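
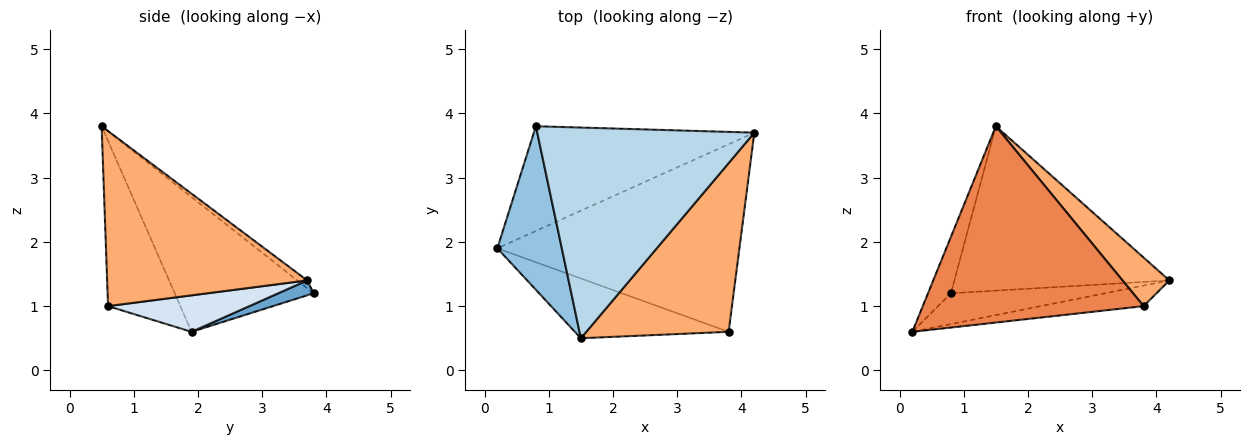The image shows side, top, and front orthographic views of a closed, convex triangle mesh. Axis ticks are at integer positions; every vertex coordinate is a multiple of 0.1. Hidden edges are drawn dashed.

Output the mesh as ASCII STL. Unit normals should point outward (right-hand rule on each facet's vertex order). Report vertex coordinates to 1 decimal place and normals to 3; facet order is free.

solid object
 facet normal 0.065 0.282 -0.957
  outer loop
   vertex 0.8 3.8 1.2
   vertex 4.2 3.7 1.4
   vertex 0.2 1.9 0.6
  endloop
 endfacet
 facet normal -0.892 0.147 0.427
  outer loop
   vertex 0.8 3.8 1.2
   vertex 0.2 1.9 0.6
   vertex 1.5 0.5 3.8
  endloop
 endfacet
 facet normal -0.028 0.615 0.788
  outer loop
   vertex 0.8 3.8 1.2
   vertex 1.5 0.5 3.8
   vertex 4.2 3.7 1.4
  endloop
 endfacet
 facet normal 0.148 0.108 -0.983
  outer loop
   vertex 3.8 0.6 1.0
   vertex 0.2 1.9 0.6
   vertex 4.2 3.7 1.4
  endloop
 endfacet
 facet normal -0.299 -0.913 -0.278
  outer loop
   vertex 3.8 0.6 1.0
   vertex 1.5 0.5 3.8
   vertex 0.2 1.9 0.6
  endloop
 endfacet
 facet normal 0.763 -0.179 0.621
  outer loop
   vertex 3.8 0.6 1.0
   vertex 4.2 3.7 1.4
   vertex 1.5 0.5 3.8
  endloop
 endfacet
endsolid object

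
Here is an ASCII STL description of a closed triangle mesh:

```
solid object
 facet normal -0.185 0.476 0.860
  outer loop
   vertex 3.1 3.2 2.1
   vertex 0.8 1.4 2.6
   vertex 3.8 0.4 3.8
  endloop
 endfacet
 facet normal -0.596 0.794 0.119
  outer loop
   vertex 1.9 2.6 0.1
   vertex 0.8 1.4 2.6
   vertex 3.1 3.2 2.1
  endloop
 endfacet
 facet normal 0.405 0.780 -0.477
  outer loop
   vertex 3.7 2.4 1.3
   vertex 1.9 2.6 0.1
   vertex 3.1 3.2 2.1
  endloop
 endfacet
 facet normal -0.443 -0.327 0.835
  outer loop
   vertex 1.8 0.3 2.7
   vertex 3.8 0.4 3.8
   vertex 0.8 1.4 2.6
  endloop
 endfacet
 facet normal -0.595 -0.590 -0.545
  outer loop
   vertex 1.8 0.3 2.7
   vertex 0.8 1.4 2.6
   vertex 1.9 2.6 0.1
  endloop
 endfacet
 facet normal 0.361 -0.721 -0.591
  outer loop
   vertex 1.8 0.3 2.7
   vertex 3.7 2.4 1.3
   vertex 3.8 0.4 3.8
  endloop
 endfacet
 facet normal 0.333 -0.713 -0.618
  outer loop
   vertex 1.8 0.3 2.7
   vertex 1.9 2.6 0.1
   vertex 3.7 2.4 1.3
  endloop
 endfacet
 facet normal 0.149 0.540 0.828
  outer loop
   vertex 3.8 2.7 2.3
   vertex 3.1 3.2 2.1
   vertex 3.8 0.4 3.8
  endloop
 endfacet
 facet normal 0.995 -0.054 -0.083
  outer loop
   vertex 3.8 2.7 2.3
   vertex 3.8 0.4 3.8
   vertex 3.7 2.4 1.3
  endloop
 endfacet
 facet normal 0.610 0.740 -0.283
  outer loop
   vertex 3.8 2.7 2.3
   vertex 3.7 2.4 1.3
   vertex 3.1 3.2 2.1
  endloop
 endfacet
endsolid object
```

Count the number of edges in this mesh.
15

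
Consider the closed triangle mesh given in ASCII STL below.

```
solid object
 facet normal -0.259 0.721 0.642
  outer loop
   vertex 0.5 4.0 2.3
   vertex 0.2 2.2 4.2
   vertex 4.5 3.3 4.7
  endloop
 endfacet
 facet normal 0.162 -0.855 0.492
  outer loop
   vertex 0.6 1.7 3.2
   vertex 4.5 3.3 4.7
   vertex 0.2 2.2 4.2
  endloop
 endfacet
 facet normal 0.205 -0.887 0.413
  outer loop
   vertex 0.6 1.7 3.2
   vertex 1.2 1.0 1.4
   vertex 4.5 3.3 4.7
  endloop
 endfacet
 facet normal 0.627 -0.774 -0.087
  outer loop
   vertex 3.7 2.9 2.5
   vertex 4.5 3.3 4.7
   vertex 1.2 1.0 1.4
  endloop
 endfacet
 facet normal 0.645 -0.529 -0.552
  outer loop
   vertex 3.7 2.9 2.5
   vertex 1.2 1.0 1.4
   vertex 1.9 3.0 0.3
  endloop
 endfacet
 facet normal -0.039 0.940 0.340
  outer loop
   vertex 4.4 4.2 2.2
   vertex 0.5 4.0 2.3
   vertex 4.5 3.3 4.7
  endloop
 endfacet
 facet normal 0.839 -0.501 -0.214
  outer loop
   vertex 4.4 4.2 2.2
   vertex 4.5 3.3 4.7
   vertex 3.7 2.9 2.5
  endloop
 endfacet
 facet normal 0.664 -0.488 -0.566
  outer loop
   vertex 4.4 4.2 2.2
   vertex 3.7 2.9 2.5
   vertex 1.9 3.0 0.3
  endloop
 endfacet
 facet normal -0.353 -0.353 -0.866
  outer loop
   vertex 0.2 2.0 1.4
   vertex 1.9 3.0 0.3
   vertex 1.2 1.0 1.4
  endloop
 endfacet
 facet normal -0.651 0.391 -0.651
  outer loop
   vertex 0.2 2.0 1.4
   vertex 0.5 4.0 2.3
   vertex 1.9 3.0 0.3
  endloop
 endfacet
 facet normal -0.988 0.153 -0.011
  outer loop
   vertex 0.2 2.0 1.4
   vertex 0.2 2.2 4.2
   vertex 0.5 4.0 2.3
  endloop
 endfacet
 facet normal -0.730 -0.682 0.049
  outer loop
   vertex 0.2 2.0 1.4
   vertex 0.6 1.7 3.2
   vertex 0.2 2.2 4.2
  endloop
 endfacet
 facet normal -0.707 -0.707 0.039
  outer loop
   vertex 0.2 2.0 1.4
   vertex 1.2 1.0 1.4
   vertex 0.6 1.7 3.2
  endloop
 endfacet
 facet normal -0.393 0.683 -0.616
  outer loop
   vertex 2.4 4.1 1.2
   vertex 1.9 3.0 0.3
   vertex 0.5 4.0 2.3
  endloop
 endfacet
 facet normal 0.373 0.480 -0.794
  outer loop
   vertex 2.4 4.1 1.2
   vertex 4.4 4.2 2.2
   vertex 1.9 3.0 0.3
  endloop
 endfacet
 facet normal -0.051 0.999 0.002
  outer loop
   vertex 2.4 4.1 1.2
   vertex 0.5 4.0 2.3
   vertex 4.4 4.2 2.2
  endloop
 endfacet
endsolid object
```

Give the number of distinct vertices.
10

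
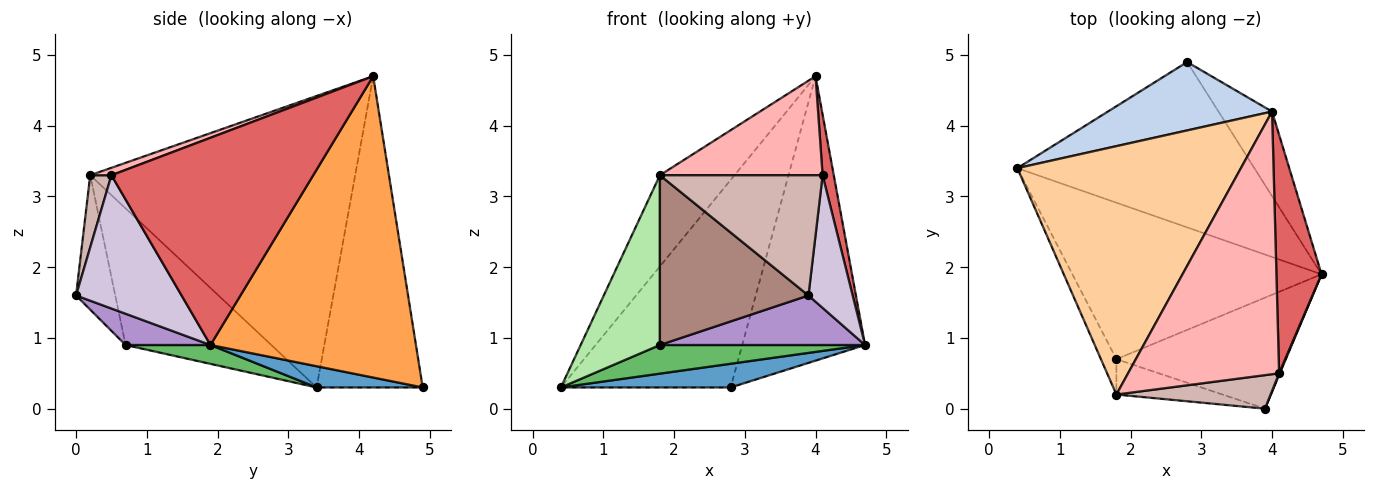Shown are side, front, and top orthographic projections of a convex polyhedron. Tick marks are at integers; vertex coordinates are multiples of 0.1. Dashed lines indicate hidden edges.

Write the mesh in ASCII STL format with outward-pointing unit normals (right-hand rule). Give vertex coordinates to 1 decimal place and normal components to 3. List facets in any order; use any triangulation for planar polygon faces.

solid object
 facet normal 0.088 -0.141 -0.986
  outer loop
   vertex 2.8 4.9 0.3
   vertex 4.7 1.9 0.9
   vertex 0.4 3.4 0.3
  endloop
 endfacet
 facet normal -0.510 0.817 0.269
  outer loop
   vertex 4.0 4.2 4.7
   vertex 2.8 4.9 0.3
   vertex 0.4 3.4 0.3
  endloop
 endfacet
 facet normal 0.849 0.507 -0.151
  outer loop
   vertex 4.0 4.2 4.7
   vertex 4.7 1.9 0.9
   vertex 2.8 4.9 0.3
  endloop
 endfacet
 facet normal -0.774 0.218 0.594
  outer loop
   vertex 1.8 0.2 3.3
   vertex 4.0 4.2 4.7
   vertex 0.4 3.4 0.3
  endloop
 endfacet
 facet normal 0.074 -0.179 -0.981
  outer loop
   vertex 1.8 0.7 0.9
   vertex 0.4 3.4 0.3
   vertex 4.7 1.9 0.9
  endloop
 endfacet
 facet normal -0.874 -0.475 -0.099
  outer loop
   vertex 1.8 0.7 0.9
   vertex 1.8 0.2 3.3
   vertex 0.4 3.4 0.3
  endloop
 endfacet
 facet normal 0.976 -0.054 0.212
  outer loop
   vertex 4.1 0.5 3.3
   vertex 4.7 1.9 0.9
   vertex 4.0 4.2 4.7
  endloop
 endfacet
 facet normal 0.046 -0.352 0.935
  outer loop
   vertex 4.1 0.5 3.3
   vertex 4.0 4.2 4.7
   vertex 1.8 0.2 3.3
  endloop
 endfacet
 facet normal 0.166 -0.402 -0.901
  outer loop
   vertex 3.9 0.0 1.6
   vertex 1.8 0.7 0.9
   vertex 4.7 1.9 0.9
  endloop
 endfacet
 facet normal 0.922 -0.386 0.005
  outer loop
   vertex 3.9 0.0 1.6
   vertex 4.7 1.9 0.9
   vertex 4.1 0.5 3.3
  endloop
 endfacet
 facet normal -0.250 -0.948 -0.197
  outer loop
   vertex 3.9 0.0 1.6
   vertex 1.8 0.2 3.3
   vertex 1.8 0.7 0.9
  endloop
 endfacet
 facet normal 0.125 -0.956 0.266
  outer loop
   vertex 3.9 0.0 1.6
   vertex 4.1 0.5 3.3
   vertex 1.8 0.2 3.3
  endloop
 endfacet
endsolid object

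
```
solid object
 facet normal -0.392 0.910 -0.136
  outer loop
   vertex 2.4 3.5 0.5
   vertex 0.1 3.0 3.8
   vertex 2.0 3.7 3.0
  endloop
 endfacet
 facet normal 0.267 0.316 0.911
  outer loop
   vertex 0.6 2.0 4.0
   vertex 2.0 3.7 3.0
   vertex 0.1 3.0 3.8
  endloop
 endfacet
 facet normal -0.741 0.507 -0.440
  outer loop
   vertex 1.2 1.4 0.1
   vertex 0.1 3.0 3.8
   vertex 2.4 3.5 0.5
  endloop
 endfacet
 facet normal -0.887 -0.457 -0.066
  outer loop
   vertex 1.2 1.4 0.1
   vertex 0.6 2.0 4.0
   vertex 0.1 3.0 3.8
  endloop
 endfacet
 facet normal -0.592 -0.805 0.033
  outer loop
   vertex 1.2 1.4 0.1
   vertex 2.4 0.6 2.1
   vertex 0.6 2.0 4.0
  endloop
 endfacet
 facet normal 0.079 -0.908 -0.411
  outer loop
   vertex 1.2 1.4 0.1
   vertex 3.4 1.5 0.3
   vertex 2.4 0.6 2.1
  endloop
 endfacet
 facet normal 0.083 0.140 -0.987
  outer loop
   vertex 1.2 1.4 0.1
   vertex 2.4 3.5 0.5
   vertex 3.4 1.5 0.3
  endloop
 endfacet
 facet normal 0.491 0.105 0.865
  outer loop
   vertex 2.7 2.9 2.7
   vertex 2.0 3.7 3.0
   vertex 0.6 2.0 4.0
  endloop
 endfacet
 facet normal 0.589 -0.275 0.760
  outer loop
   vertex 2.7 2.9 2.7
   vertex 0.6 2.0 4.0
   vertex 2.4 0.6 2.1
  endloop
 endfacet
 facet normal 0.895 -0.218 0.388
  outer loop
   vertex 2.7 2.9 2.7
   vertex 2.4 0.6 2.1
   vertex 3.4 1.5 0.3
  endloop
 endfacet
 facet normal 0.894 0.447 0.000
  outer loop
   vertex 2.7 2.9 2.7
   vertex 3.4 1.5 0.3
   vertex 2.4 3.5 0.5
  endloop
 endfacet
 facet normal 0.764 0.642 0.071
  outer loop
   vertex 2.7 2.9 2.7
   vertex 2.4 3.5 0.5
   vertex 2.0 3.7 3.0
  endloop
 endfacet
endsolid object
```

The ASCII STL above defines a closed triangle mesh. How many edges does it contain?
18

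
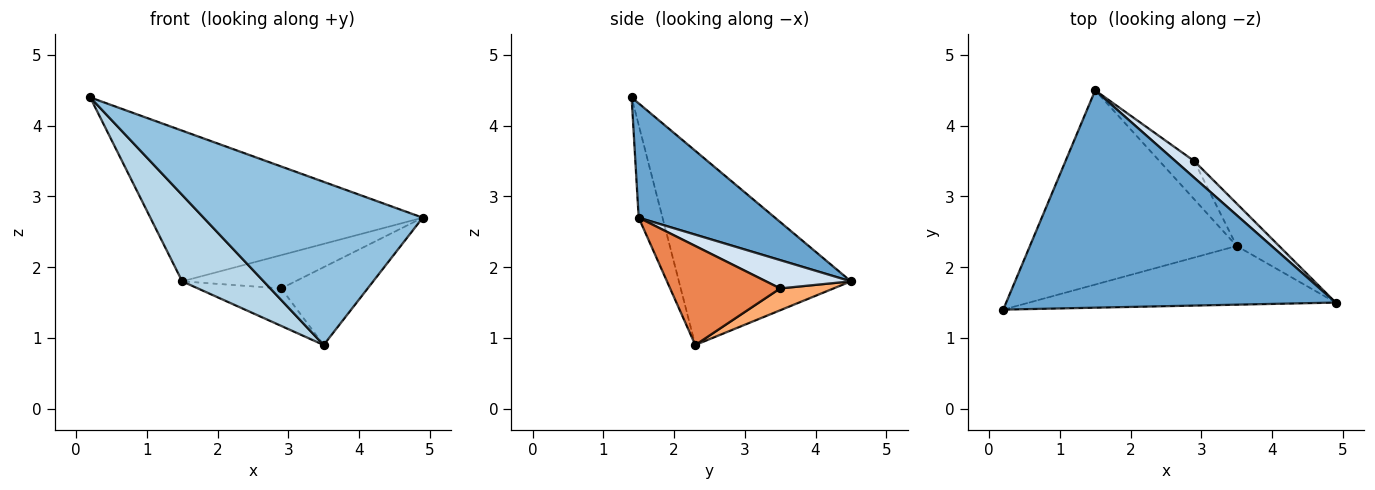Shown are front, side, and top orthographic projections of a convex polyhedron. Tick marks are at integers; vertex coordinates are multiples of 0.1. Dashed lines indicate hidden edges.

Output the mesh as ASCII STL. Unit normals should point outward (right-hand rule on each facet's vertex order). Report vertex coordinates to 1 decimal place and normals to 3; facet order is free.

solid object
 facet normal 0.274 0.548 0.790
  outer loop
   vertex 1.5 4.5 1.8
   vertex 0.2 1.4 4.4
   vertex 4.9 1.5 2.7
  endloop
 endfacet
 facet normal -0.102 -0.936 -0.337
  outer loop
   vertex 3.5 2.3 0.9
   vertex 4.9 1.5 2.7
   vertex 0.2 1.4 4.4
  endloop
 endfacet
 facet normal -0.651 -0.308 -0.693
  outer loop
   vertex 3.5 2.3 0.9
   vertex 0.2 1.4 4.4
   vertex 1.5 4.5 1.8
  endloop
 endfacet
 facet normal 0.557 0.743 0.371
  outer loop
   vertex 2.9 3.5 1.7
   vertex 1.5 4.5 1.8
   vertex 4.9 1.5 2.7
  endloop
 endfacet
 facet normal 0.745 0.585 -0.319
  outer loop
   vertex 2.9 3.5 1.7
   vertex 4.9 1.5 2.7
   vertex 3.5 2.3 0.9
  endloop
 endfacet
 facet normal 0.410 0.639 -0.651
  outer loop
   vertex 2.9 3.5 1.7
   vertex 3.5 2.3 0.9
   vertex 1.5 4.5 1.8
  endloop
 endfacet
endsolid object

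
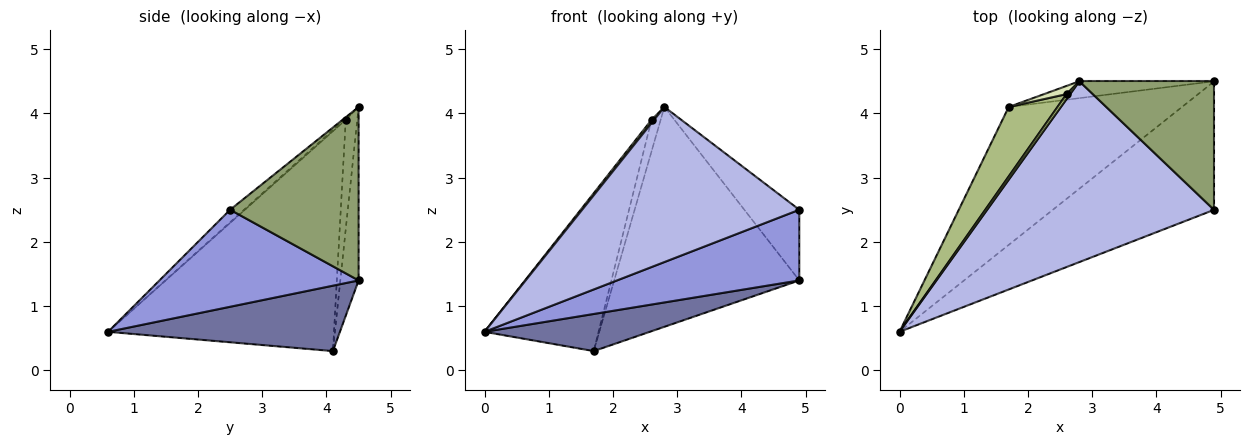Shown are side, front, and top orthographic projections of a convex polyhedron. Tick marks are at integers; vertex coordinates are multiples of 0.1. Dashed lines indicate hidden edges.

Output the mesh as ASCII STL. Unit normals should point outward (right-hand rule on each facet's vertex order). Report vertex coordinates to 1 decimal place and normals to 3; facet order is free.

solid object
 facet normal 0.342 -0.244 -0.907
  outer loop
   vertex 1.7 4.1 0.3
   vertex 4.9 4.5 1.4
   vertex 0.0 0.6 0.6
  endloop
 endfacet
 facet normal -0.098 0.992 -0.076
  outer loop
   vertex 2.8 4.5 4.1
   vertex 4.9 4.5 1.4
   vertex 1.7 4.1 0.3
  endloop
 endfacet
 facet normal 0.466 -0.426 -0.775
  outer loop
   vertex 4.9 2.5 2.5
   vertex 0.0 0.6 0.6
   vertex 4.9 4.5 1.4
  endloop
 endfacet
 facet normal -0.042 -0.651 0.758
  outer loop
   vertex 4.9 2.5 2.5
   vertex 2.8 4.5 4.1
   vertex 0.0 0.6 0.6
  endloop
 endfacet
 facet normal 0.748 0.320 0.582
  outer loop
   vertex 4.9 2.5 2.5
   vertex 4.9 4.5 1.4
   vertex 2.8 4.5 4.1
  endloop
 endfacet
 facet normal -0.876 0.442 0.194
  outer loop
   vertex 2.6 4.3 3.9
   vertex 1.7 4.1 0.3
   vertex 0.0 0.6 0.6
  endloop
 endfacet
 facet normal -0.293 -0.513 0.807
  outer loop
   vertex 2.6 4.3 3.9
   vertex 0.0 0.6 0.6
   vertex 2.8 4.5 4.1
  endloop
 endfacet
 facet normal -0.773 0.614 0.159
  outer loop
   vertex 2.6 4.3 3.9
   vertex 2.8 4.5 4.1
   vertex 1.7 4.1 0.3
  endloop
 endfacet
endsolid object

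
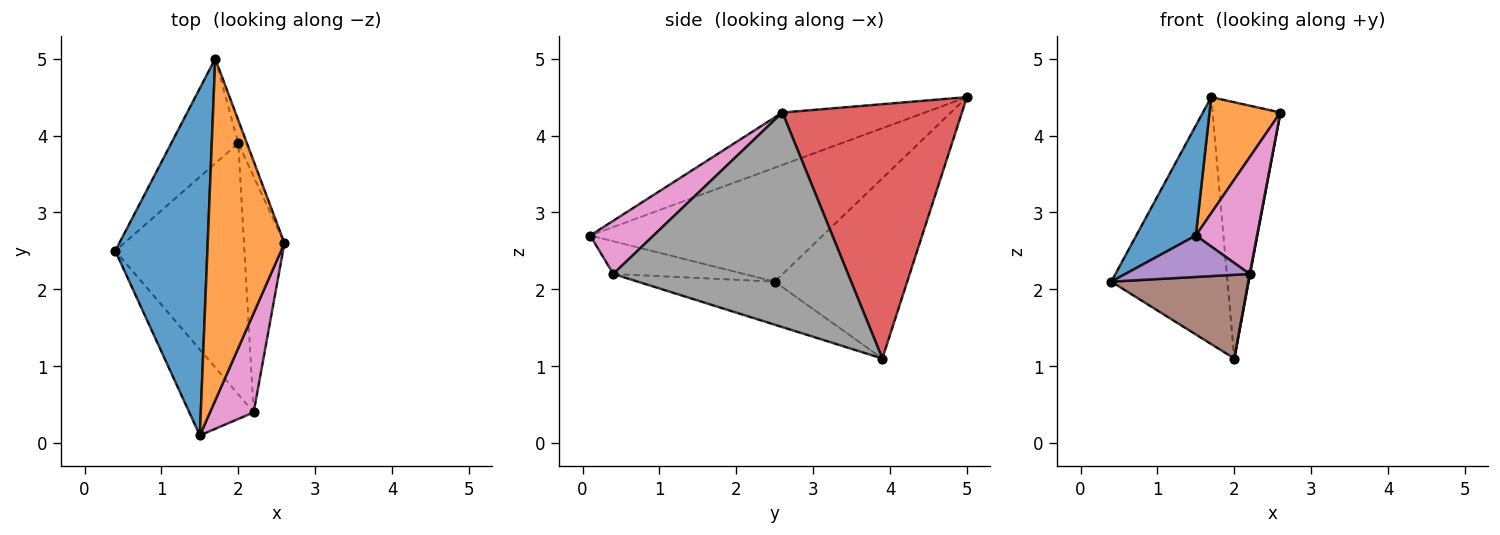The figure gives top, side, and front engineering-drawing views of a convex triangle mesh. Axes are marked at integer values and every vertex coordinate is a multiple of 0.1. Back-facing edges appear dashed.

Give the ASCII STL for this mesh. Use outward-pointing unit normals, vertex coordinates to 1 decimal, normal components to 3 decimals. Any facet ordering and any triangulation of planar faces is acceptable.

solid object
 facet normal -0.763 -0.195 0.617
  outer loop
   vertex 1.7 5.0 4.5
   vertex 0.4 2.5 2.1
   vertex 1.5 0.1 2.7
  endloop
 endfacet
 facet normal -0.543 -0.270 0.795
  outer loop
   vertex 1.7 5.0 4.5
   vertex 1.5 0.1 2.7
   vertex 2.6 2.6 4.3
  endloop
 endfacet
 facet normal -0.724 0.635 -0.269
  outer loop
   vertex 1.7 5.0 4.5
   vertex 2.0 3.9 1.1
   vertex 0.4 2.5 2.1
  endloop
 endfacet
 facet normal 0.935 0.353 -0.032
  outer loop
   vertex 1.7 5.0 4.5
   vertex 2.6 2.6 4.3
   vertex 2.0 3.9 1.1
  endloop
 endfacet
 facet normal -0.416 -0.395 -0.819
  outer loop
   vertex 2.2 0.4 2.2
   vertex 1.5 0.1 2.7
   vertex 0.4 2.5 2.1
  endloop
 endfacet
 facet normal -0.302 -0.302 -0.905
  outer loop
   vertex 2.2 0.4 2.2
   vertex 0.4 2.5 2.1
   vertex 2.0 3.9 1.1
  endloop
 endfacet
 facet normal 0.620 -0.598 0.509
  outer loop
   vertex 2.2 0.4 2.2
   vertex 2.6 2.6 4.3
   vertex 1.5 0.1 2.7
  endloop
 endfacet
 facet normal 0.983 -0.002 -0.185
  outer loop
   vertex 2.2 0.4 2.2
   vertex 2.0 3.9 1.1
   vertex 2.6 2.6 4.3
  endloop
 endfacet
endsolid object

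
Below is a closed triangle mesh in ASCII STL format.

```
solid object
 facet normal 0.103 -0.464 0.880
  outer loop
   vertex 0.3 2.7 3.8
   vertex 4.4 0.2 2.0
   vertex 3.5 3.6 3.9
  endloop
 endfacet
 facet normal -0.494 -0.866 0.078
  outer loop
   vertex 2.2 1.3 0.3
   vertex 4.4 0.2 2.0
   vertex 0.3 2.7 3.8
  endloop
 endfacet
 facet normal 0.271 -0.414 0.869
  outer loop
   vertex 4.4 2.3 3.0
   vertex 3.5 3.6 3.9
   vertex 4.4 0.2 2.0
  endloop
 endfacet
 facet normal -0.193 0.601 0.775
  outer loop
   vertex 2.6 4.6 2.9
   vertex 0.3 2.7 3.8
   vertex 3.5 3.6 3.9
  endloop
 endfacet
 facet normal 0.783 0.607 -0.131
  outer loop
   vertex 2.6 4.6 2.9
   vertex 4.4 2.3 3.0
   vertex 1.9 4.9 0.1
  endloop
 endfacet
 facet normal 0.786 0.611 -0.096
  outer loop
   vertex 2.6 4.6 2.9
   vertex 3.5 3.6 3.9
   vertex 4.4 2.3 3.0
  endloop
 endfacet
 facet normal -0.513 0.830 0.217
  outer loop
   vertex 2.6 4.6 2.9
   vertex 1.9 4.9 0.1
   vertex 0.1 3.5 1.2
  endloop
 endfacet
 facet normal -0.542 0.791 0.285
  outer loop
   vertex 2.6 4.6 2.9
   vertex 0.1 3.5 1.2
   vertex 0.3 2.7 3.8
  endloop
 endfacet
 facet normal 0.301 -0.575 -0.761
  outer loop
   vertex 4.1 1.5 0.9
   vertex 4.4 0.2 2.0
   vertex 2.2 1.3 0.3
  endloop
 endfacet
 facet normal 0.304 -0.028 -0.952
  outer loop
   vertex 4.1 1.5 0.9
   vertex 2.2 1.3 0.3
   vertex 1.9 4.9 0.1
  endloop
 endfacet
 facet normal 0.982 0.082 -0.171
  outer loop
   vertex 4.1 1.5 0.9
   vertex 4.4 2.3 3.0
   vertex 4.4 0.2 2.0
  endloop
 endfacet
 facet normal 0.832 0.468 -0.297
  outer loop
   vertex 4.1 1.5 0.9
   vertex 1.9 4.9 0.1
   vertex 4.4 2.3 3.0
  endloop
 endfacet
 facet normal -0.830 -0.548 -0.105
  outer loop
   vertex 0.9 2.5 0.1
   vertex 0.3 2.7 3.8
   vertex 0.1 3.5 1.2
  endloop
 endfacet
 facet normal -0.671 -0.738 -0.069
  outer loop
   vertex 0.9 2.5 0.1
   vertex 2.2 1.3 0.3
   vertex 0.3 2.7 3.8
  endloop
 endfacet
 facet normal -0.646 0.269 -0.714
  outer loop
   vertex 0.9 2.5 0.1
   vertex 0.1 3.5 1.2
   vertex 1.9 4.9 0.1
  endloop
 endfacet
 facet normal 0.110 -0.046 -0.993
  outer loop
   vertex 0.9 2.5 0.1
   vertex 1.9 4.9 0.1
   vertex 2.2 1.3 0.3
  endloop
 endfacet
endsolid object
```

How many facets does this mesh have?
16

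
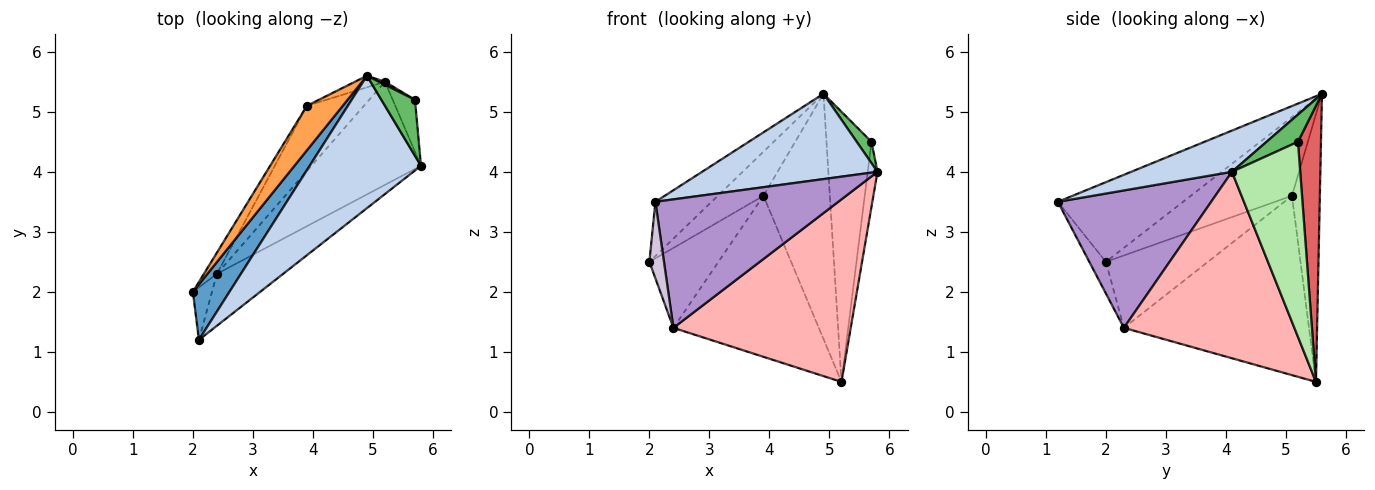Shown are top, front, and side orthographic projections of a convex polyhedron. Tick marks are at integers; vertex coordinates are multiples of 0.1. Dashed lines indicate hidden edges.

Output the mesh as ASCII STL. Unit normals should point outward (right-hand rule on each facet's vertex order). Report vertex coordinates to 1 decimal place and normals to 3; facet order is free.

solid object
 facet normal -0.842 0.378 0.386
  outer loop
   vertex 2.1 1.2 3.5
   vertex 4.9 5.6 5.3
   vertex 2.0 2.0 2.5
  endloop
 endfacet
 facet normal 0.297 -0.517 0.803
  outer loop
   vertex 2.1 1.2 3.5
   vertex 5.8 4.1 4.0
   vertex 4.9 5.6 5.3
  endloop
 endfacet
 facet normal -0.842 0.380 0.383
  outer loop
   vertex 3.9 5.1 3.6
   vertex 2.0 2.0 2.5
   vertex 4.9 5.6 5.3
  endloop
 endfacet
 facet normal -0.387 0.921 -0.043
  outer loop
   vertex 3.9 5.1 3.6
   vertex 4.9 5.6 5.3
   vertex 5.2 5.5 0.5
  endloop
 endfacet
 facet normal 0.603 -0.284 0.745
  outer loop
   vertex 5.7 5.2 4.5
   vertex 4.9 5.6 5.3
   vertex 5.8 4.1 4.0
  endloop
 endfacet
 facet normal 0.984 0.141 -0.112
  outer loop
   vertex 5.7 5.2 4.5
   vertex 5.8 4.1 4.0
   vertex 5.2 5.5 0.5
  endloop
 endfacet
 facet normal 0.455 0.890 0.010
  outer loop
   vertex 5.7 5.2 4.5
   vertex 5.2 5.5 0.5
   vertex 4.9 5.6 5.3
  endloop
 endfacet
 facet normal 0.642 -0.668 -0.377
  outer loop
   vertex 2.4 2.3 1.4
   vertex 5.2 5.5 0.5
   vertex 5.8 4.1 4.0
  endloop
 endfacet
 facet normal 0.614 -0.732 -0.296
  outer loop
   vertex 2.4 2.3 1.4
   vertex 5.8 4.1 4.0
   vertex 2.1 1.2 3.5
  endloop
 endfacet
 facet normal -0.684 -0.601 -0.413
  outer loop
   vertex 2.4 2.3 1.4
   vertex 2.1 1.2 3.5
   vertex 2.0 2.0 2.5
  endloop
 endfacet
 facet normal -0.819 0.554 -0.147
  outer loop
   vertex 2.4 2.3 1.4
   vertex 2.0 2.0 2.5
   vertex 3.9 5.1 3.6
  endloop
 endfacet
 facet normal -0.763 0.599 -0.243
  outer loop
   vertex 2.4 2.3 1.4
   vertex 3.9 5.1 3.6
   vertex 5.2 5.5 0.5
  endloop
 endfacet
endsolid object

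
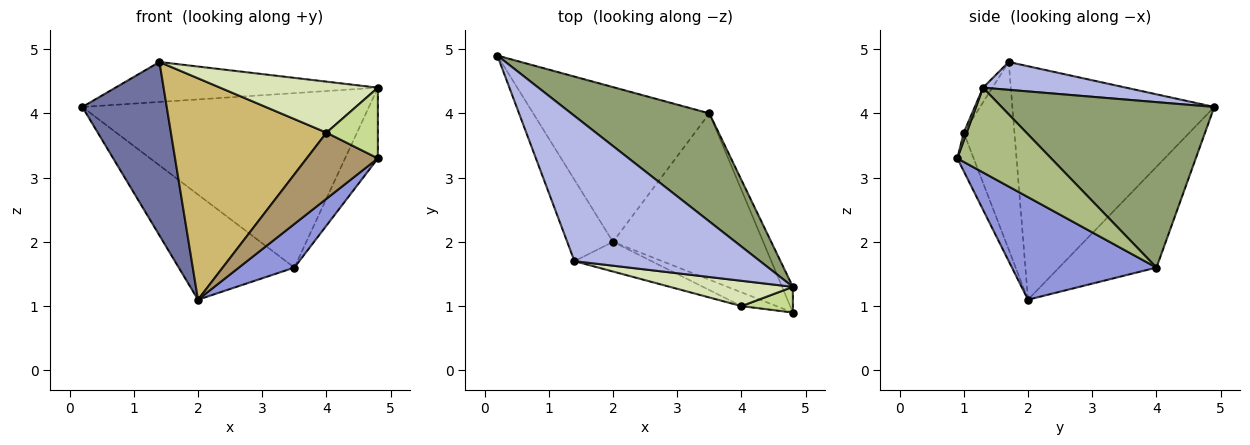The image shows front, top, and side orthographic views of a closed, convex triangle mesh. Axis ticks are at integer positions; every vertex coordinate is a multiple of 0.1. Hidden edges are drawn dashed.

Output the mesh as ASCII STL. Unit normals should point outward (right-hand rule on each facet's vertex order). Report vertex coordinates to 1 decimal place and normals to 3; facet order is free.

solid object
 facet normal -0.908 -0.379 -0.178
  outer loop
   vertex 2.0 2.0 1.1
   vertex 1.4 1.7 4.8
   vertex 0.2 4.9 4.1
  endloop
 endfacet
 facet normal -0.428 0.508 -0.748
  outer loop
   vertex 3.5 4.0 1.6
   vertex 2.0 2.0 1.1
   vertex 0.2 4.9 4.1
  endloop
 endfacet
 facet normal 0.551 -0.212 -0.807
  outer loop
   vertex 3.5 4.0 1.6
   vertex 4.8 0.9 3.3
   vertex 2.0 2.0 1.1
  endloop
 endfacet
 facet normal 0.143 0.262 0.954
  outer loop
   vertex 4.8 1.3 4.4
   vertex 0.2 4.9 4.1
   vertex 1.4 1.7 4.8
  endloop
 endfacet
 facet normal 0.534 0.719 0.446
  outer loop
   vertex 4.8 1.3 4.4
   vertex 3.5 4.0 1.6
   vertex 0.2 4.9 4.1
  endloop
 endfacet
 facet normal 0.937 0.328 -0.119
  outer loop
   vertex 4.8 1.3 4.4
   vertex 4.8 0.9 3.3
   vertex 3.5 4.0 1.6
  endloop
 endfacet
 facet normal 0.053 -0.938 0.341
  outer loop
   vertex 4.0 1.0 3.7
   vertex 4.8 0.9 3.3
   vertex 4.8 1.3 4.4
  endloop
 endfacet
 facet normal -0.053 -0.894 0.444
  outer loop
   vertex 4.0 1.0 3.7
   vertex 4.8 1.3 4.4
   vertex 1.4 1.7 4.8
  endloop
 endfacet
 facet normal -0.219 -0.955 -0.199
  outer loop
   vertex 4.0 1.0 3.7
   vertex 2.0 2.0 1.1
   vertex 4.8 0.9 3.3
  endloop
 endfacet
 facet normal -0.307 -0.943 -0.126
  outer loop
   vertex 4.0 1.0 3.7
   vertex 1.4 1.7 4.8
   vertex 2.0 2.0 1.1
  endloop
 endfacet
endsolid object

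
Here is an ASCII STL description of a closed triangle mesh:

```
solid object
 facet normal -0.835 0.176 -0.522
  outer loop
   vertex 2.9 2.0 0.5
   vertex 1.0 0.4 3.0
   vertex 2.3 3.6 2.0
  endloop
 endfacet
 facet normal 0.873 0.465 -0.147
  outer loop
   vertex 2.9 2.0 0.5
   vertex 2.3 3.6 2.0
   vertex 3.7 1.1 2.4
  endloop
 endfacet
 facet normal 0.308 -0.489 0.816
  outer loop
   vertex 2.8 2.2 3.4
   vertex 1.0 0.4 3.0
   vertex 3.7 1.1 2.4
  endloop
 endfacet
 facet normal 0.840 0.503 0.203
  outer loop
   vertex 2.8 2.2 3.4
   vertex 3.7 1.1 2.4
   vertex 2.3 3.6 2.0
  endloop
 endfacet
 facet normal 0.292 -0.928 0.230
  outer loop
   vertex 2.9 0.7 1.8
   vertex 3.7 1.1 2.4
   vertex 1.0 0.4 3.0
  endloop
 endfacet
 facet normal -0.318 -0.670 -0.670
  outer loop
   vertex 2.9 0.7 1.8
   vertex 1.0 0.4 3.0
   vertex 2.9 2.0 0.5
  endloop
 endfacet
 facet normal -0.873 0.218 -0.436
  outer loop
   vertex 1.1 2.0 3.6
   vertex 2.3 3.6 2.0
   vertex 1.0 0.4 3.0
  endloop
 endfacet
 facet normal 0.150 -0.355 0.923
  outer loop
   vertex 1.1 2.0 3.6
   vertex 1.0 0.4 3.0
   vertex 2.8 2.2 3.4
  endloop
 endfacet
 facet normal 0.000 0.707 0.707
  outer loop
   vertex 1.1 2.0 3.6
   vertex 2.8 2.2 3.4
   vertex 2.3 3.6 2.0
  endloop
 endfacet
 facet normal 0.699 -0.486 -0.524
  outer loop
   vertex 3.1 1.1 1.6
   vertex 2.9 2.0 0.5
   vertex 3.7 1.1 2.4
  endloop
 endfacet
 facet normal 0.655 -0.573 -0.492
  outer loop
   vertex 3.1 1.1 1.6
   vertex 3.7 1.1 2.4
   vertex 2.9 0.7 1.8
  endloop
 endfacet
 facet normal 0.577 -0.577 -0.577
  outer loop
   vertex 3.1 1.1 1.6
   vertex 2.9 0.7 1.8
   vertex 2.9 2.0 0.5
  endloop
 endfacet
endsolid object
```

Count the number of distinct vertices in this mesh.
8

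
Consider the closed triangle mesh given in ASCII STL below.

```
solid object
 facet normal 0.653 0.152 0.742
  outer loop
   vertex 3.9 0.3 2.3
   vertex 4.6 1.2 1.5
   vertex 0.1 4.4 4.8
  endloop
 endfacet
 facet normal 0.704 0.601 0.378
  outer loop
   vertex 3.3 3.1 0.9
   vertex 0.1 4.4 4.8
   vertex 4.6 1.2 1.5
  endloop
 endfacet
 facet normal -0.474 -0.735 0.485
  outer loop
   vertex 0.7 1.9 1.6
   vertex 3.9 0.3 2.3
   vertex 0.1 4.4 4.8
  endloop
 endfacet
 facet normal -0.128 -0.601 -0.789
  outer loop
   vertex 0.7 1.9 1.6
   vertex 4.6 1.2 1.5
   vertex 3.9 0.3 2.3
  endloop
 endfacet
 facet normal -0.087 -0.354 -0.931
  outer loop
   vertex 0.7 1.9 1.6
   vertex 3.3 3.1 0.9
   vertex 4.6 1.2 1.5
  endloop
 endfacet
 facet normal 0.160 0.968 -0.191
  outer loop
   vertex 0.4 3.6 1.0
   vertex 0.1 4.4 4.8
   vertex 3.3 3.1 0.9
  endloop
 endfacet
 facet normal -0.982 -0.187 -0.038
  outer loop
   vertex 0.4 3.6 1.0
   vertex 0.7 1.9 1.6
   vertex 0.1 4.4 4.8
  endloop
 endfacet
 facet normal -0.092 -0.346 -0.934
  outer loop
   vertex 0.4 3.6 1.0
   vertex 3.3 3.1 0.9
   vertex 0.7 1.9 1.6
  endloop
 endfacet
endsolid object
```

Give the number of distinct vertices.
6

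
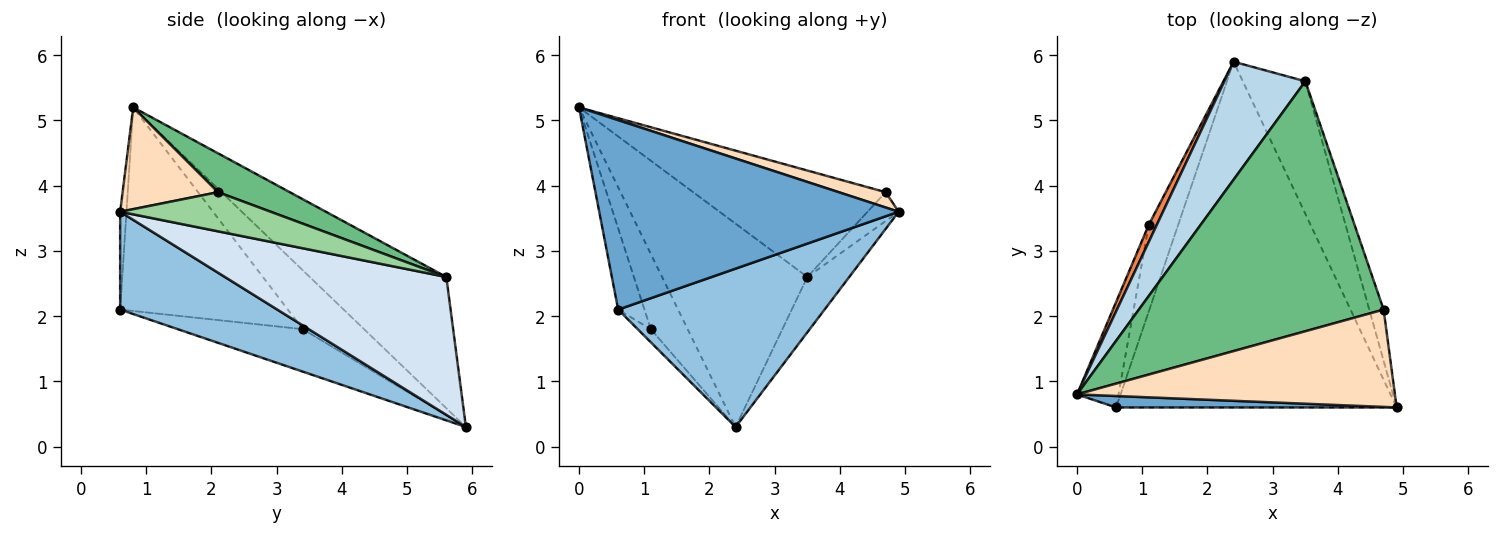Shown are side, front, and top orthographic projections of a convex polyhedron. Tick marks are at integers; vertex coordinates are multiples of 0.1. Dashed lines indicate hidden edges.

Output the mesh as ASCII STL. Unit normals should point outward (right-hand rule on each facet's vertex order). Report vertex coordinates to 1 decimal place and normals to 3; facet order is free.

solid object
 facet normal -0.021 -0.998 0.060
  outer loop
   vertex 0.6 0.6 2.1
   vertex 4.9 0.6 3.6
   vertex 0.0 0.8 5.2
  endloop
 endfacet
 facet normal 0.302 -0.397 -0.867
  outer loop
   vertex 0.6 0.6 2.1
   vertex 2.4 5.9 0.3
   vertex 4.9 0.6 3.6
  endloop
 endfacet
 facet normal -0.631 0.671 0.389
  outer loop
   vertex 3.5 5.6 2.6
   vertex 2.4 5.9 0.3
   vertex 0.0 0.8 5.2
  endloop
 endfacet
 facet normal 0.897 0.170 -0.407
  outer loop
   vertex 3.5 5.6 2.6
   vertex 4.9 0.6 3.6
   vertex 2.4 5.9 0.3
  endloop
 endfacet
 facet normal -0.851 0.512 0.117
  outer loop
   vertex 1.1 3.4 1.8
   vertex 0.0 0.8 5.2
   vertex 2.4 5.9 0.3
  endloop
 endfacet
 facet normal -0.969 0.152 -0.197
  outer loop
   vertex 1.1 3.4 1.8
   vertex 0.6 0.6 2.1
   vertex 0.0 0.8 5.2
  endloop
 endfacet
 facet normal -0.819 0.085 -0.567
  outer loop
   vertex 1.1 3.4 1.8
   vertex 2.4 5.9 0.3
   vertex 0.6 0.6 2.1
  endloop
 endfacet
 facet normal 0.302 -0.148 0.942
  outer loop
   vertex 4.7 2.1 3.9
   vertex 0.0 0.8 5.2
   vertex 4.9 0.6 3.6
  endloop
 endfacet
 facet normal 0.145 0.388 0.910
  outer loop
   vertex 4.7 2.1 3.9
   vertex 3.5 5.6 2.6
   vertex 0.0 0.8 5.2
  endloop
 endfacet
 facet normal 0.922 0.190 -0.338
  outer loop
   vertex 4.7 2.1 3.9
   vertex 4.9 0.6 3.6
   vertex 3.5 5.6 2.6
  endloop
 endfacet
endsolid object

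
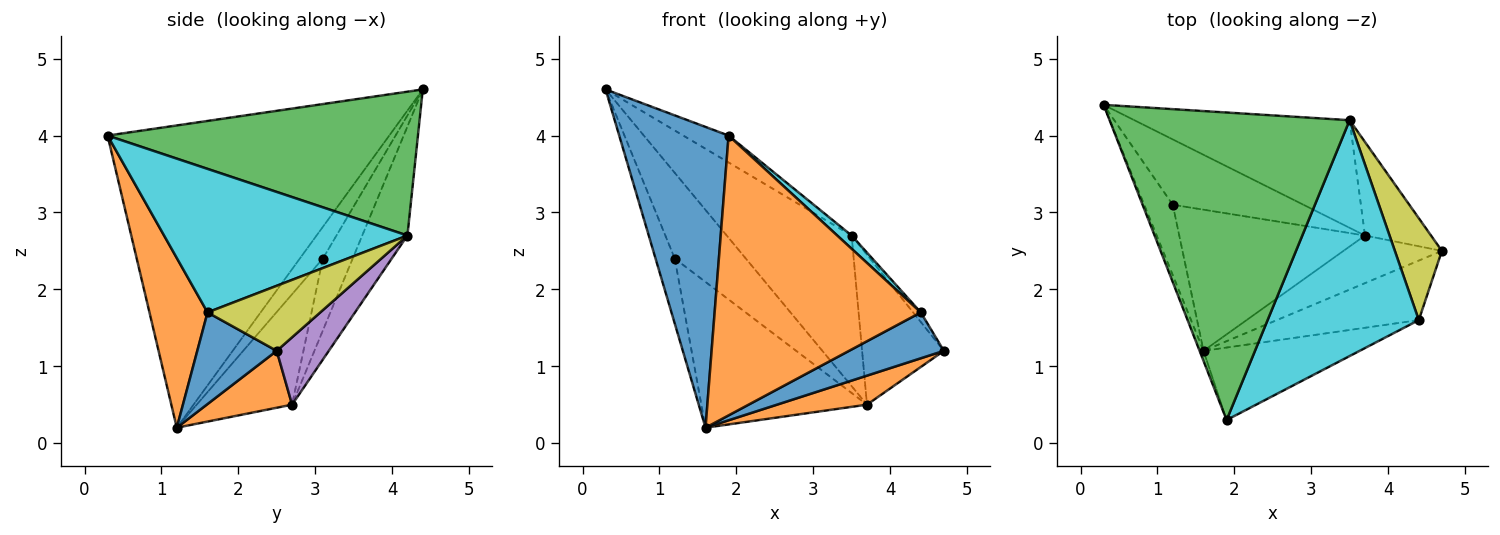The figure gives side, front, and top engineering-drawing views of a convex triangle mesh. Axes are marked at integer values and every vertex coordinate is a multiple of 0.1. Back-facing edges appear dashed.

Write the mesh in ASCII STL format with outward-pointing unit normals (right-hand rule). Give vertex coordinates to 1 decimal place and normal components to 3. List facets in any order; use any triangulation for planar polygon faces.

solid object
 facet normal -0.932 -0.362 -0.012
  outer loop
   vertex 1.6 1.2 0.2
   vertex 1.9 0.3 4.0
   vertex 0.3 4.4 4.6
  endloop
 endfacet
 facet normal 0.443 -0.467 -0.766
  outer loop
   vertex 3.7 2.7 0.5
   vertex 4.7 2.5 1.2
   vertex 1.6 1.2 0.2
  endloop
 endfacet
 facet normal 0.513 0.075 0.855
  outer loop
   vertex 3.5 4.2 2.7
   vertex 0.3 4.4 4.6
   vertex 1.9 0.3 4.0
  endloop
 endfacet
 facet normal -0.282 0.780 -0.558
  outer loop
   vertex 3.5 4.2 2.7
   vertex 3.7 2.7 0.5
   vertex 0.3 4.4 4.6
  endloop
 endfacet
 facet normal 0.475 0.746 -0.466
  outer loop
   vertex 3.5 4.2 2.7
   vertex 4.7 2.5 1.2
   vertex 3.7 2.7 0.5
  endloop
 endfacet
 facet normal -0.632 0.526 -0.569
  outer loop
   vertex 1.2 3.1 2.4
   vertex 1.6 1.2 0.2
   vertex 0.3 4.4 4.6
  endloop
 endfacet
 facet normal -0.316 0.754 -0.575
  outer loop
   vertex 1.2 3.1 2.4
   vertex 0.3 4.4 4.6
   vertex 3.7 2.7 0.5
  endloop
 endfacet
 facet normal -0.382 0.664 -0.643
  outer loop
   vertex 1.2 3.1 2.4
   vertex 3.7 2.7 0.5
   vertex 1.6 1.2 0.2
  endloop
 endfacet
 facet normal 0.809 0.055 0.585
  outer loop
   vertex 4.4 1.6 1.7
   vertex 4.7 2.5 1.2
   vertex 3.5 4.2 2.7
  endloop
 endfacet
 facet normal 0.688 -0.041 0.725
  outer loop
   vertex 4.4 1.6 1.7
   vertex 3.5 4.2 2.7
   vertex 1.9 0.3 4.0
  endloop
 endfacet
 facet normal 0.455 -0.544 -0.705
  outer loop
   vertex 4.4 1.6 1.7
   vertex 1.6 1.2 0.2
   vertex 4.7 2.5 1.2
  endloop
 endfacet
 facet normal 0.263 -0.934 -0.242
  outer loop
   vertex 4.4 1.6 1.7
   vertex 1.9 0.3 4.0
   vertex 1.6 1.2 0.2
  endloop
 endfacet
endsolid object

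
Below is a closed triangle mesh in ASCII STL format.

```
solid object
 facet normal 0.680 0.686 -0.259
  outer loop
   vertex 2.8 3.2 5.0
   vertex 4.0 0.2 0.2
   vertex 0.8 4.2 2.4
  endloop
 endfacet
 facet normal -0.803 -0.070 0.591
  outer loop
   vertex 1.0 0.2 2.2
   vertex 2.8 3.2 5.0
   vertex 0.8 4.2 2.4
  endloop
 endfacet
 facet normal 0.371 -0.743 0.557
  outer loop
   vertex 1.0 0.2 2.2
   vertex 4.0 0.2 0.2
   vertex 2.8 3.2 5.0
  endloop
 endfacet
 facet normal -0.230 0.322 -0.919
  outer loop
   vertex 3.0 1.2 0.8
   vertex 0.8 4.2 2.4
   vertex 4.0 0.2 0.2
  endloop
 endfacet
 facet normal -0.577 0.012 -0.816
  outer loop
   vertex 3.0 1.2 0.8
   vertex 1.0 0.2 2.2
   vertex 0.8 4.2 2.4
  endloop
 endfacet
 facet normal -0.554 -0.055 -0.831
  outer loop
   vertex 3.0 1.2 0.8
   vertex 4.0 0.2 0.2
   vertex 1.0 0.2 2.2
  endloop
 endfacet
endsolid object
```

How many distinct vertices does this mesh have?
5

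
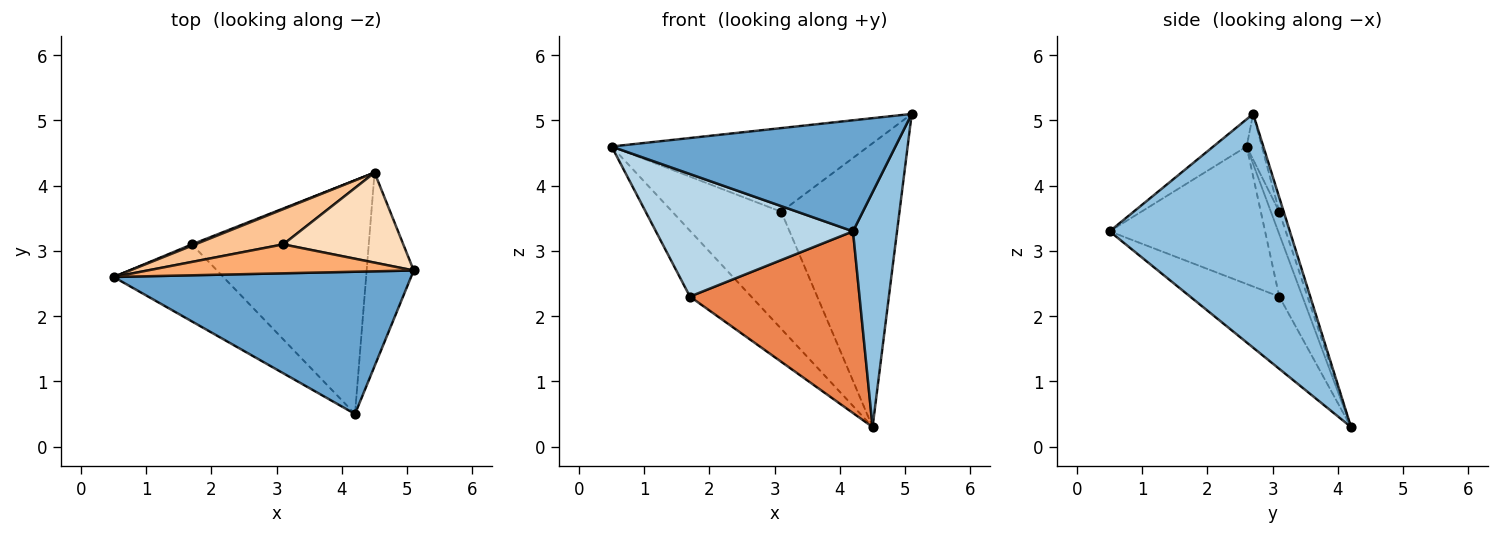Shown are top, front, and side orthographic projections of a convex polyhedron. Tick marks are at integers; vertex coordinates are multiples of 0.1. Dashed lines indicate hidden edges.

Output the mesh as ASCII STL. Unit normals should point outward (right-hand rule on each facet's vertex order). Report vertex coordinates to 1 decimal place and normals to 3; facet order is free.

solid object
 facet normal -0.072 -0.614 0.786
  outer loop
   vertex 4.2 0.5 3.3
   vertex 5.1 2.7 5.1
   vertex 0.5 2.6 4.6
  endloop
 endfacet
 facet normal 0.953 -0.233 -0.192
  outer loop
   vertex 4.5 4.2 0.3
   vertex 5.1 2.7 5.1
   vertex 4.2 0.5 3.3
  endloop
 endfacet
 facet normal -0.555 -0.704 -0.443
  outer loop
   vertex 1.7 3.1 2.3
   vertex 4.2 0.5 3.3
   vertex 0.5 2.6 4.6
  endloop
 endfacet
 facet normal -0.354 0.935 0.019
  outer loop
   vertex 1.7 3.1 2.3
   vertex 0.5 2.6 4.6
   vertex 4.5 4.2 0.3
  endloop
 endfacet
 facet normal -0.307 -0.584 -0.751
  outer loop
   vertex 1.7 3.1 2.3
   vertex 4.5 4.2 0.3
   vertex 4.2 0.5 3.3
  endloop
 endfacet
 facet normal -0.056 0.944 0.326
  outer loop
   vertex 3.1 3.1 3.6
   vertex 0.5 2.6 4.6
   vertex 5.1 2.7 5.1
  endloop
 endfacet
 facet normal -0.073 0.955 0.287
  outer loop
   vertex 3.1 3.1 3.6
   vertex 4.5 4.2 0.3
   vertex 0.5 2.6 4.6
  endloop
 endfacet
 facet normal -0.036 0.953 0.302
  outer loop
   vertex 3.1 3.1 3.6
   vertex 5.1 2.7 5.1
   vertex 4.5 4.2 0.3
  endloop
 endfacet
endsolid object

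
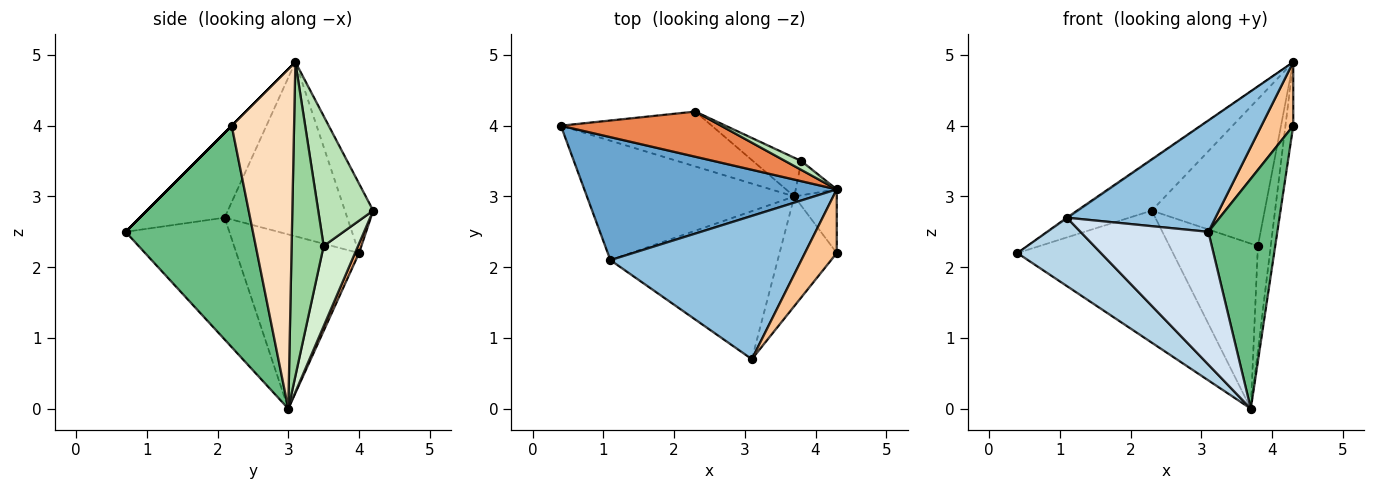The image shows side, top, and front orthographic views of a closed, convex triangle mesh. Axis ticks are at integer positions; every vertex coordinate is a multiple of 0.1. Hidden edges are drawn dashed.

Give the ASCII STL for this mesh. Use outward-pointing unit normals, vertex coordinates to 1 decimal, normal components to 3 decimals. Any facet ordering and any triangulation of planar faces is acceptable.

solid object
 facet normal -0.568 0.007 0.823
  outer loop
   vertex 1.1 2.1 2.7
   vertex 4.3 3.1 4.9
   vertex 0.4 4.0 2.2
  endloop
 endfacet
 facet normal -0.331 -0.579 0.745
  outer loop
   vertex 1.1 2.1 2.7
   vertex 3.1 0.7 2.5
   vertex 4.3 3.1 4.9
  endloop
 endfacet
 facet normal -0.589 -0.402 -0.701
  outer loop
   vertex 1.1 2.1 2.7
   vertex 0.4 4.0 2.2
   vertex 3.7 3.0 0.0
  endloop
 endfacet
 facet normal -0.476 -0.587 -0.654
  outer loop
   vertex 1.1 2.1 2.7
   vertex 3.7 3.0 0.0
   vertex 3.1 0.7 2.5
  endloop
 endfacet
 facet normal -0.277 0.717 0.640
  outer loop
   vertex 2.3 4.2 2.8
   vertex 0.4 4.0 2.2
   vertex 4.3 3.1 4.9
  endloop
 endfacet
 facet normal 0.024 0.923 -0.384
  outer loop
   vertex 2.3 4.2 2.8
   vertex 3.7 3.0 0.0
   vertex 0.4 4.0 2.2
  endloop
 endfacet
 facet normal 0.000 -0.707 0.707
  outer loop
   vertex 4.3 2.2 4.0
   vertex 4.3 3.1 4.9
   vertex 3.1 0.7 2.5
  endloop
 endfacet
 facet normal 0.985 0.123 -0.123
  outer loop
   vertex 4.3 2.2 4.0
   vertex 3.7 3.0 0.0
   vertex 4.3 3.1 4.9
  endloop
 endfacet
 facet normal 0.857 -0.464 -0.222
  outer loop
   vertex 4.3 2.2 4.0
   vertex 3.1 0.7 2.5
   vertex 3.7 3.0 0.0
  endloop
 endfacet
 facet normal 0.921 0.369 -0.120
  outer loop
   vertex 3.8 3.5 2.3
   vertex 4.3 3.1 4.9
   vertex 3.7 3.0 0.0
  endloop
 endfacet
 facet normal 0.437 0.898 0.054
  outer loop
   vertex 3.8 3.5 2.3
   vertex 2.3 4.2 2.8
   vertex 4.3 3.1 4.9
  endloop
 endfacet
 facet normal 0.354 0.911 -0.213
  outer loop
   vertex 3.8 3.5 2.3
   vertex 3.7 3.0 0.0
   vertex 2.3 4.2 2.8
  endloop
 endfacet
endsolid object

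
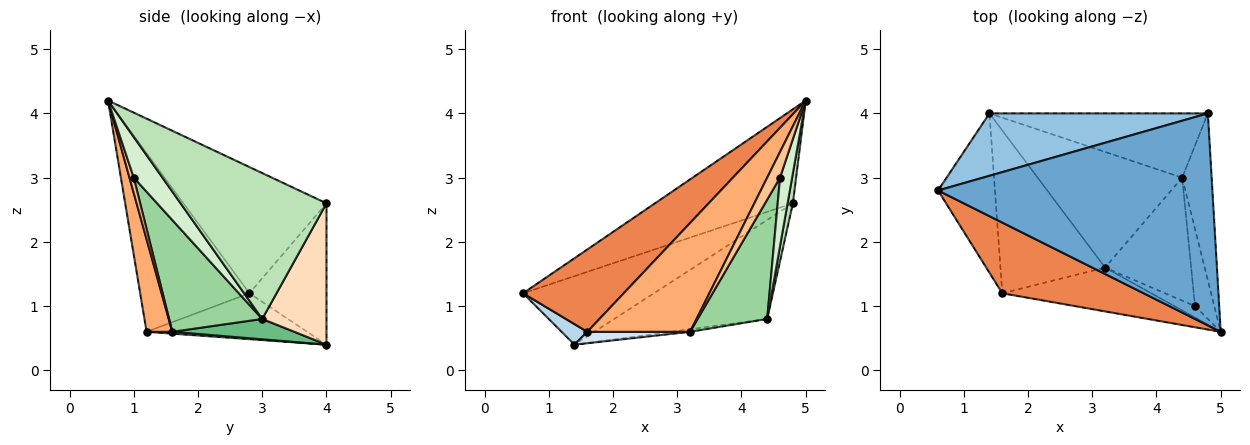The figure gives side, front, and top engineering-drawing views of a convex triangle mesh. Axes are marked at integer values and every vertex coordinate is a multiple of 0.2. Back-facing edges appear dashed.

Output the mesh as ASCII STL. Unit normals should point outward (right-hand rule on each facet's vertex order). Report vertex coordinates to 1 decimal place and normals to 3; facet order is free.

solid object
 facet normal -0.388 0.374 0.843
  outer loop
   vertex 4.8 4.0 2.6
   vertex 0.6 2.8 1.2
   vertex 5.0 0.6 4.2
  endloop
 endfacet
 facet normal -0.399 0.678 0.617
  outer loop
   vertex 1.4 4.0 0.4
   vertex 0.6 2.8 1.2
   vertex 4.8 4.0 2.6
  endloop
 endfacet
 facet normal -0.625 -0.100 -0.775
  outer loop
   vertex 1.6 1.2 0.6
   vertex 0.6 2.8 1.2
   vertex 1.4 4.0 0.4
  endloop
 endfacet
 facet normal 0.017 -0.070 -0.997
  outer loop
   vertex 1.6 1.2 0.6
   vertex 1.4 4.0 0.4
   vertex 3.2 1.6 0.6
  endloop
 endfacet
 facet normal -0.636 -0.586 0.503
  outer loop
   vertex 1.6 1.2 0.6
   vertex 5.0 0.6 4.2
   vertex 0.6 2.8 1.2
  endloop
 endfacet
 facet normal 0.226 -0.904 -0.364
  outer loop
   vertex 1.6 1.2 0.6
   vertex 3.2 1.6 0.6
   vertex 5.0 0.6 4.2
  endloop
 endfacet
 facet normal 0.291 -0.874 -0.389
  outer loop
   vertex 4.6 1.0 3.0
   vertex 5.0 0.6 4.2
   vertex 3.2 1.6 0.6
  endloop
 endfacet
 facet normal 0.332 0.791 -0.513
  outer loop
   vertex 4.4 3.0 0.8
   vertex 1.4 4.0 0.4
   vertex 4.8 4.0 2.6
  endloop
 endfacet
 facet normal 0.139 0.022 -0.990
  outer loop
   vertex 4.4 3.0 0.8
   vertex 3.2 1.6 0.6
   vertex 1.4 4.0 0.4
  endloop
 endfacet
 facet normal 0.682 -0.509 -0.525
  outer loop
   vertex 4.4 3.0 0.8
   vertex 4.6 1.0 3.0
   vertex 3.2 1.6 0.6
  endloop
 endfacet
 facet normal 0.980 -0.036 -0.198
  outer loop
   vertex 4.4 3.0 0.8
   vertex 4.8 4.0 2.6
   vertex 5.0 0.6 4.2
  endloop
 endfacet
 facet normal 0.845 -0.356 -0.400
  outer loop
   vertex 4.4 3.0 0.8
   vertex 5.0 0.6 4.2
   vertex 4.6 1.0 3.0
  endloop
 endfacet
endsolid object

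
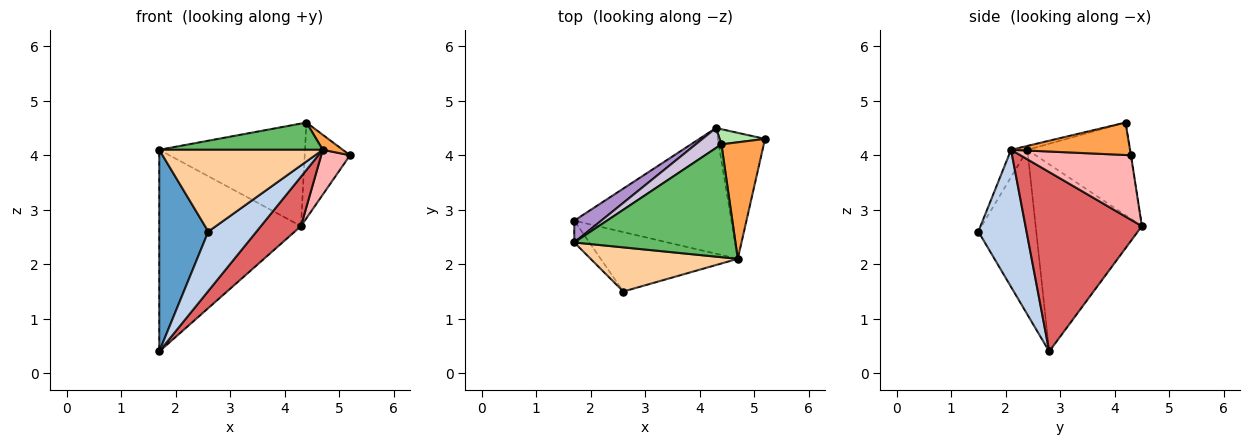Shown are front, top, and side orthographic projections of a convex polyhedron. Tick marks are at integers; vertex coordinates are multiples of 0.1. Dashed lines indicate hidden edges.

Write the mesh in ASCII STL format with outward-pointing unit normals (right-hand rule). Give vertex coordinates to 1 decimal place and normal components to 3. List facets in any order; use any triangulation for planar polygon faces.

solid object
 facet normal -0.761 -0.645 -0.070
  outer loop
   vertex 1.7 2.4 4.1
   vertex 1.7 2.8 0.4
   vertex 2.6 1.5 2.6
  endloop
 endfacet
 facet normal 0.577 -0.577 -0.577
  outer loop
   vertex 4.7 2.1 4.1
   vertex 2.6 1.5 2.6
   vertex 1.7 2.8 0.4
  endloop
 endfacet
 facet normal 0.605 -0.102 0.790
  outer loop
   vertex 4.7 2.1 4.1
   vertex 5.2 4.3 4.0
   vertex 4.4 4.2 4.6
  endloop
 endfacet
 facet normal -0.088 -0.877 0.473
  outer loop
   vertex 4.7 2.1 4.1
   vertex 1.7 2.4 4.1
   vertex 2.6 1.5 2.6
  endloop
 endfacet
 facet normal -0.023 -0.235 0.972
  outer loop
   vertex 4.7 2.1 4.1
   vertex 4.4 4.2 4.6
   vertex 1.7 2.4 4.1
  endloop
 endfacet
 facet normal -0.006 0.988 0.156
  outer loop
   vertex 4.3 4.5 2.7
   vertex 4.4 4.2 4.6
   vertex 5.2 4.3 4.0
  endloop
 endfacet
 facet normal 0.728 -0.251 -0.638
  outer loop
   vertex 4.3 4.5 2.7
   vertex 4.7 2.1 4.1
   vertex 1.7 2.8 0.4
  endloop
 endfacet
 facet normal 0.790 -0.206 -0.578
  outer loop
   vertex 4.3 4.5 2.7
   vertex 5.2 4.3 4.0
   vertex 4.7 2.1 4.1
  endloop
 endfacet
 facet normal -0.598 0.797 0.086
  outer loop
   vertex 4.3 4.5 2.7
   vertex 1.7 2.8 0.4
   vertex 1.7 2.4 4.1
  endloop
 endfacet
 facet normal -0.568 0.808 0.157
  outer loop
   vertex 4.3 4.5 2.7
   vertex 1.7 2.4 4.1
   vertex 4.4 4.2 4.6
  endloop
 endfacet
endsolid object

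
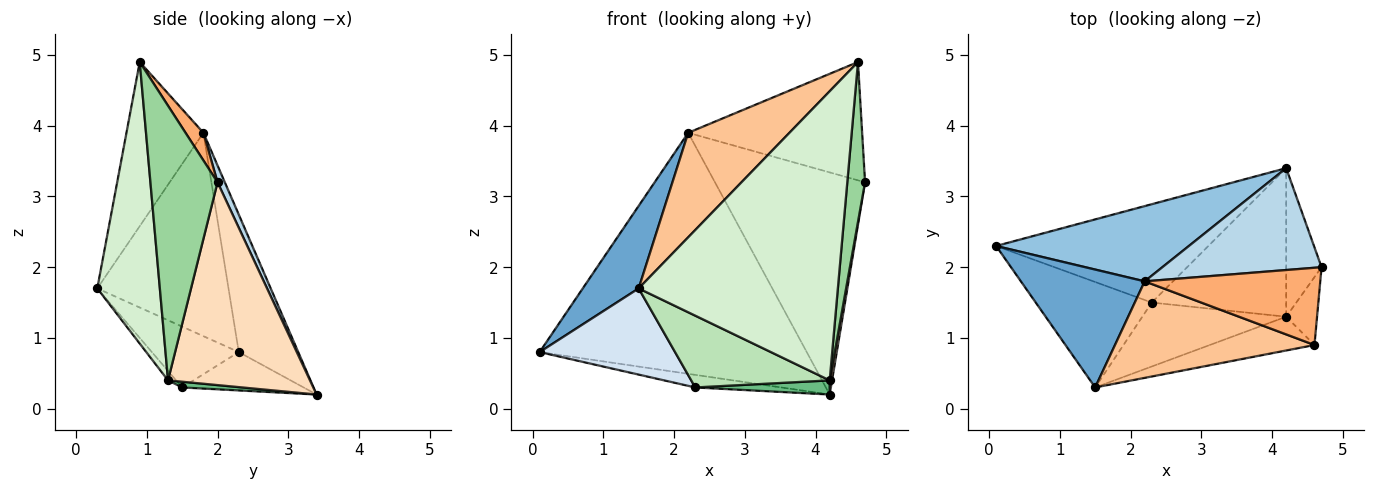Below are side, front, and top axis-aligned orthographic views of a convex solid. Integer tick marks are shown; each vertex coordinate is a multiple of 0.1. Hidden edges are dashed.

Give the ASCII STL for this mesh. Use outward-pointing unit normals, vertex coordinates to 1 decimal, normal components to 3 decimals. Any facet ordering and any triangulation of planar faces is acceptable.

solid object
 facet normal -0.803 -0.342 0.489
  outer loop
   vertex 2.2 1.8 3.9
   vertex 0.1 2.3 0.8
   vertex 1.5 0.3 1.7
  endloop
 endfacet
 facet normal -0.208 0.934 0.291
  outer loop
   vertex 2.2 1.8 3.9
   vertex 4.2 3.4 0.2
   vertex 0.1 2.3 0.8
  endloop
 endfacet
 facet normal 0.044 0.908 0.416
  outer loop
   vertex 2.2 1.8 3.9
   vertex 4.7 2.0 3.2
   vertex 4.2 3.4 0.2
  endloop
 endfacet
 facet normal -0.376 -0.586 -0.717
  outer loop
   vertex 2.3 1.5 0.3
   vertex 1.5 0.3 1.7
   vertex 0.1 2.3 0.8
  endloop
 endfacet
 facet normal -0.176 0.125 -0.976
  outer loop
   vertex 2.3 1.5 0.3
   vertex 0.1 2.3 0.8
   vertex 4.2 3.4 0.2
  endloop
 endfacet
 facet normal 0.086 0.834 0.545
  outer loop
   vertex 4.6 0.9 4.9
   vertex 4.7 2.0 3.2
   vertex 2.2 1.8 3.9
  endloop
 endfacet
 facet normal -0.487 -0.641 0.592
  outer loop
   vertex 4.6 0.9 4.9
   vertex 2.2 1.8 3.9
   vertex 1.5 0.3 1.7
  endloop
 endfacet
 facet normal 0.985 -0.016 -0.172
  outer loop
   vertex 4.2 1.3 0.4
   vertex 4.2 3.4 0.2
   vertex 4.7 2.0 3.2
  endloop
 endfacet
 facet normal 0.042 -0.095 -0.995
  outer loop
   vertex 4.2 1.3 0.4
   vertex 2.3 1.5 0.3
   vertex 4.2 3.4 0.2
  endloop
 endfacet
 facet normal 0.961 -0.254 -0.108
  outer loop
   vertex 4.2 1.3 0.4
   vertex 4.7 2.0 3.2
   vertex 4.6 0.9 4.9
  endloop
 endfacet
 facet normal -0.044 -0.746 -0.664
  outer loop
   vertex 4.2 1.3 0.4
   vertex 1.5 0.3 1.7
   vertex 2.3 1.5 0.3
  endloop
 endfacet
 facet normal 0.298 -0.948 -0.111
  outer loop
   vertex 4.2 1.3 0.4
   vertex 4.6 0.9 4.9
   vertex 1.5 0.3 1.7
  endloop
 endfacet
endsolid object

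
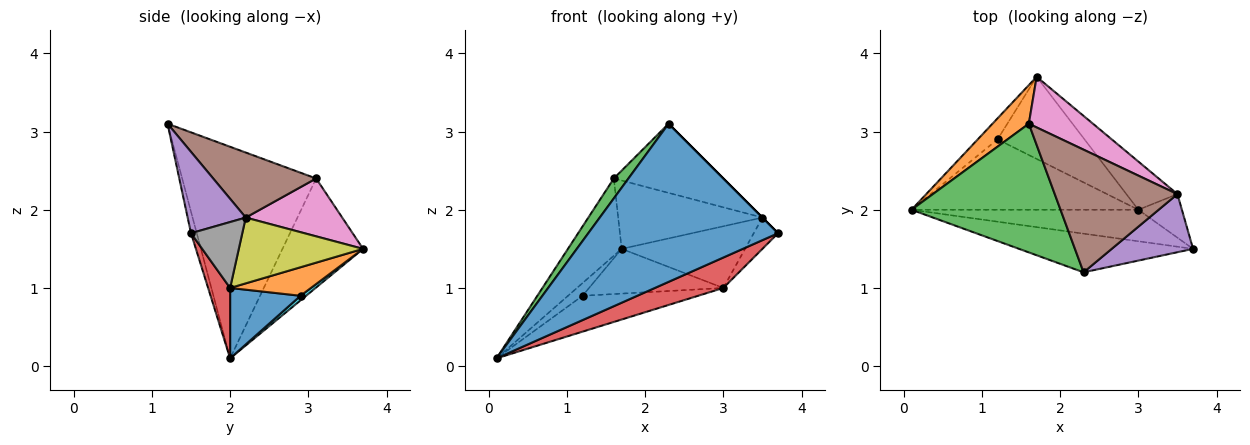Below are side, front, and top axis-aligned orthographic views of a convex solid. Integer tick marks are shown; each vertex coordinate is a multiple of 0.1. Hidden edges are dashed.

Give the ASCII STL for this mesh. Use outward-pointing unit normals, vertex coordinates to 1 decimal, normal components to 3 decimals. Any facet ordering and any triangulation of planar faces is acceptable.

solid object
 facet normal -0.029 -0.971 -0.237
  outer loop
   vertex 2.3 1.2 3.1
   vertex 0.1 2.0 0.1
   vertex 3.7 1.5 1.7
  endloop
 endfacet
 facet normal -0.802 0.535 0.267
  outer loop
   vertex 1.6 3.1 2.4
   vertex 1.7 3.7 1.5
   vertex 0.1 2.0 0.1
  endloop
 endfacet
 facet normal -0.814 -0.089 0.574
  outer loop
   vertex 1.6 3.1 2.4
   vertex 0.1 2.0 0.1
   vertex 2.3 1.2 3.1
  endloop
 endfacet
 facet normal 0.218 -0.678 -0.702
  outer loop
   vertex 3.0 2.0 1.0
   vertex 3.7 1.5 1.7
   vertex 0.1 2.0 0.1
  endloop
 endfacet
 facet normal 0.707 0.000 0.707
  outer loop
   vertex 3.5 2.2 1.9
   vertex 2.3 1.2 3.1
   vertex 3.7 1.5 1.7
  endloop
 endfacet
 facet normal 0.419 0.446 0.791
  outer loop
   vertex 3.5 2.2 1.9
   vertex 1.6 3.1 2.4
   vertex 2.3 1.2 3.1
  endloop
 endfacet
 facet normal 0.473 0.708 0.524
  outer loop
   vertex 3.5 2.2 1.9
   vertex 1.7 3.7 1.5
   vertex 1.6 3.1 2.4
  endloop
 endfacet
 facet normal 0.776 0.368 -0.513
  outer loop
   vertex 3.5 2.2 1.9
   vertex 3.7 1.5 1.7
   vertex 3.0 2.0 1.0
  endloop
 endfacet
 facet normal 0.622 0.617 -0.482
  outer loop
   vertex 3.5 2.2 1.9
   vertex 3.0 2.0 1.0
   vertex 1.7 3.7 1.5
  endloop
 endfacet
 facet normal 0.195 0.507 -0.839
  outer loop
   vertex 1.2 2.9 0.9
   vertex 0.1 2.0 0.1
   vertex 1.7 3.7 1.5
  endloop
 endfacet
 facet normal 0.267 0.438 -0.859
  outer loop
   vertex 1.2 2.9 0.9
   vertex 3.0 2.0 1.0
   vertex 0.1 2.0 0.1
  endloop
 endfacet
 facet normal 0.277 0.460 -0.844
  outer loop
   vertex 1.2 2.9 0.9
   vertex 1.7 3.7 1.5
   vertex 3.0 2.0 1.0
  endloop
 endfacet
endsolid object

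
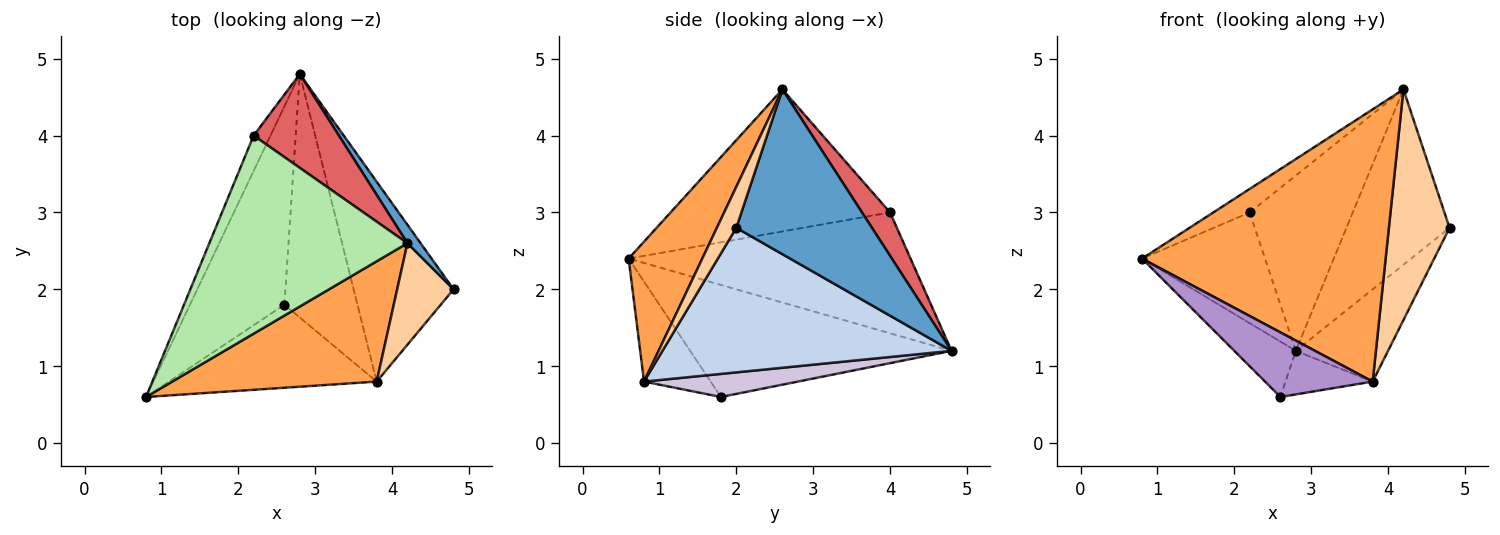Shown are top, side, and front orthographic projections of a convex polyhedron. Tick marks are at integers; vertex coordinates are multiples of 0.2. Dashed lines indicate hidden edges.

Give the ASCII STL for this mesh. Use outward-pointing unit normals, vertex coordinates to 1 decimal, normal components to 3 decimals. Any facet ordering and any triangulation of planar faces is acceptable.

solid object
 facet normal 0.795 0.604 0.064
  outer loop
   vertex 4.2 2.6 4.6
   vertex 4.8 2.0 2.8
   vertex 2.8 4.8 1.2
  endloop
 endfacet
 facet normal 0.796 0.254 -0.550
  outer loop
   vertex 3.8 0.8 0.8
   vertex 2.8 4.8 1.2
   vertex 4.8 2.0 2.8
  endloop
 endfacet
 facet normal 0.267 -0.882 0.390
  outer loop
   vertex 3.8 0.8 0.8
   vertex 4.2 2.6 4.6
   vertex 0.8 0.6 2.4
  endloop
 endfacet
 facet normal 0.281 -0.878 0.387
  outer loop
   vertex 3.8 0.8 0.8
   vertex 4.8 2.0 2.8
   vertex 4.2 2.6 4.6
  endloop
 endfacet
 facet normal -0.909 0.397 -0.127
  outer loop
   vertex 2.2 4.0 3.0
   vertex 2.8 4.8 1.2
   vertex 0.8 0.6 2.4
  endloop
 endfacet
 facet normal -0.580 0.096 0.809
  outer loop
   vertex 2.2 4.0 3.0
   vertex 0.8 0.6 2.4
   vertex 4.2 2.6 4.6
  endloop
 endfacet
 facet normal 0.233 0.857 0.459
  outer loop
   vertex 2.2 4.0 3.0
   vertex 4.2 2.6 4.6
   vertex 2.8 4.8 1.2
  endloop
 endfacet
 facet normal -0.752 0.177 -0.634
  outer loop
   vertex 2.6 1.8 0.6
   vertex 0.8 0.6 2.4
   vertex 2.8 4.8 1.2
  endloop
 endfacet
 facet normal -0.355 -0.574 -0.738
  outer loop
   vertex 2.6 1.8 0.6
   vertex 3.8 0.8 0.8
   vertex 0.8 0.6 2.4
  endloop
 endfacet
 facet normal 0.297 0.168 -0.940
  outer loop
   vertex 2.6 1.8 0.6
   vertex 2.8 4.8 1.2
   vertex 3.8 0.8 0.8
  endloop
 endfacet
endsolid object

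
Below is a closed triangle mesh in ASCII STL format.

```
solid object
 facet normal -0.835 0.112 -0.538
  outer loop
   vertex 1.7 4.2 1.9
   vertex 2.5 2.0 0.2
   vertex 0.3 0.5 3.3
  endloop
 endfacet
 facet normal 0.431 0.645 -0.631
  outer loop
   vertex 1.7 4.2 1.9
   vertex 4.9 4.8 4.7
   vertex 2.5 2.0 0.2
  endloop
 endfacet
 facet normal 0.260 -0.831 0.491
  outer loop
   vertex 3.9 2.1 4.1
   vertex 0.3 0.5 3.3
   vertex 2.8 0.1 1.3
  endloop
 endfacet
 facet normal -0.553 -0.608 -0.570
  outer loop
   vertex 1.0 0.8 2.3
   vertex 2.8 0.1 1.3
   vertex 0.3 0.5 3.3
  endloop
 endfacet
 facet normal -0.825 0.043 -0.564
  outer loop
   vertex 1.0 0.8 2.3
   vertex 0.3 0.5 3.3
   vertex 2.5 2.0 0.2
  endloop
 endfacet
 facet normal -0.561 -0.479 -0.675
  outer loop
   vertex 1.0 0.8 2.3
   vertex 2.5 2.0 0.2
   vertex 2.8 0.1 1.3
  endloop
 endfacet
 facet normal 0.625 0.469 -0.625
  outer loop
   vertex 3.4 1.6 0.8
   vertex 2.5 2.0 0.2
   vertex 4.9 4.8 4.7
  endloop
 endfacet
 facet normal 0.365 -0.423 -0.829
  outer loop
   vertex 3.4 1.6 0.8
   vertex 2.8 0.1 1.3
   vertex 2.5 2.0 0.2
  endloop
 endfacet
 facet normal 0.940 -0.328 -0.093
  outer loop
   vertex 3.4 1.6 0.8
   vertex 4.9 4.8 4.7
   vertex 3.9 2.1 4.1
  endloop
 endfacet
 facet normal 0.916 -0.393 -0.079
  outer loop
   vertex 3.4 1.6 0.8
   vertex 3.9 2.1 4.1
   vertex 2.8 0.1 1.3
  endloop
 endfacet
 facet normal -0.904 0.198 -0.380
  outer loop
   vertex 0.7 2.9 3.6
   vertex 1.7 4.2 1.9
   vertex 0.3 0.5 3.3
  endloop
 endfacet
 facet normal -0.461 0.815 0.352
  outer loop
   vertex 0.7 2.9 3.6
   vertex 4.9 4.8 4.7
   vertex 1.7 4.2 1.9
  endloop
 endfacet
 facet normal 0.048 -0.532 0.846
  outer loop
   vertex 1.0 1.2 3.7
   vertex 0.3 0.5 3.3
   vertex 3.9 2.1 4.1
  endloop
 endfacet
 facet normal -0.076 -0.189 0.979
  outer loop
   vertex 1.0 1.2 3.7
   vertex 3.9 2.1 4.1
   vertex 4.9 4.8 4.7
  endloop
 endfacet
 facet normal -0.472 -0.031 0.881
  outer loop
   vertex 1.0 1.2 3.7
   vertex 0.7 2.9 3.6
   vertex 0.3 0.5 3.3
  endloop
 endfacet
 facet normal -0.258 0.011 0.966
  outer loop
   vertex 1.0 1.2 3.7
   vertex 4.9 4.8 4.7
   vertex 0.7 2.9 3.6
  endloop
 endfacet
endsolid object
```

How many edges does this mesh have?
24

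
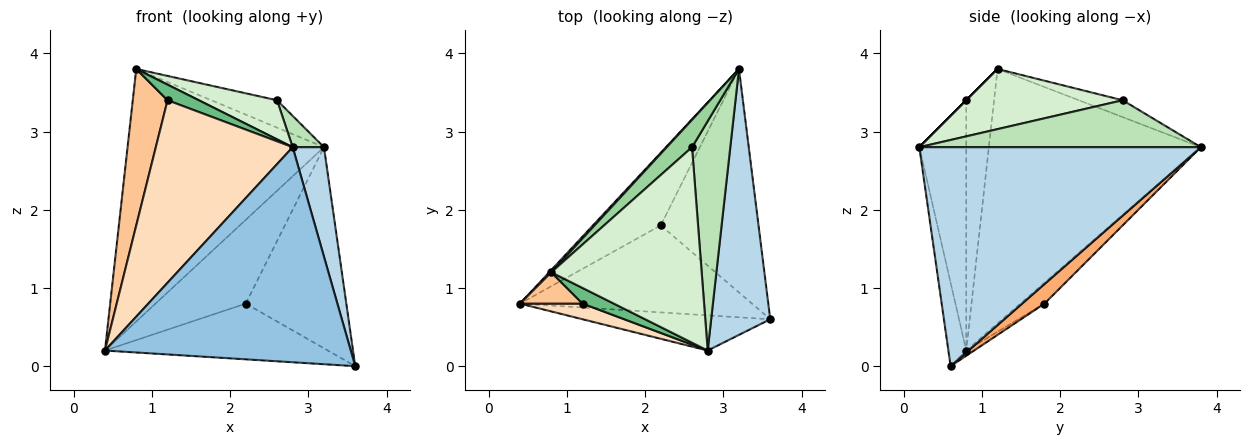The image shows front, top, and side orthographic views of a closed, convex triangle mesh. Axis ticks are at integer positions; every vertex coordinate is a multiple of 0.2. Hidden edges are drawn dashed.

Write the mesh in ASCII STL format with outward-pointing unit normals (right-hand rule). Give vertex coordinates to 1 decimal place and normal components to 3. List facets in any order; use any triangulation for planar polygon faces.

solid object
 facet normal -0.734 0.680 0.006
  outer loop
   vertex 0.8 1.2 3.8
   vertex 3.2 3.8 2.8
   vertex 0.4 0.8 0.2
  endloop
 endfacet
 facet normal -0.072 -0.984 -0.161
  outer loop
   vertex 2.8 0.2 2.8
   vertex 0.4 0.8 0.2
   vertex 3.6 0.6 0.0
  endloop
 endfacet
 facet normal 0.960 -0.107 0.259
  outer loop
   vertex 2.8 0.2 2.8
   vertex 3.6 0.6 0.0
   vertex 3.2 3.8 2.8
  endloop
 endfacet
 facet normal -0.019 0.539 -0.842
  outer loop
   vertex 2.2 1.8 0.8
   vertex 3.6 0.6 0.0
   vertex 0.4 0.8 0.2
  endloop
 endfacet
 facet normal -0.198 0.741 -0.642
  outer loop
   vertex 2.2 1.8 0.8
   vertex 0.4 0.8 0.2
   vertex 3.2 3.8 2.8
  endloop
 endfacet
 facet normal 0.147 0.662 -0.735
  outer loop
   vertex 2.2 1.8 0.8
   vertex 3.2 3.8 2.8
   vertex 3.6 0.6 0.0
  endloop
 endfacet
 facet normal -0.617 -0.772 0.154
  outer loop
   vertex 1.2 0.8 3.4
   vertex 0.8 1.2 3.8
   vertex 0.4 0.8 0.2
  endloop
 endfacet
 facet normal -0.323 -0.943 0.081
  outer loop
   vertex 1.2 0.8 3.4
   vertex 0.4 0.8 0.2
   vertex 2.8 0.2 2.8
  endloop
 endfacet
 facet normal 0.000 -0.707 0.707
  outer loop
   vertex 1.2 0.8 3.4
   vertex 2.8 0.2 2.8
   vertex 0.8 1.2 3.8
  endloop
 endfacet
 facet normal -0.426 0.640 0.640
  outer loop
   vertex 2.6 2.8 3.4
   vertex 3.2 3.8 2.8
   vertex 0.8 1.2 3.8
  endloop
 endfacet
 facet normal 0.772 -0.086 0.629
  outer loop
   vertex 2.6 2.8 3.4
   vertex 2.8 0.2 2.8
   vertex 3.2 3.8 2.8
  endloop
 endfacet
 facet normal 0.365 -0.183 0.913
  outer loop
   vertex 2.6 2.8 3.4
   vertex 0.8 1.2 3.8
   vertex 2.8 0.2 2.8
  endloop
 endfacet
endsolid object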